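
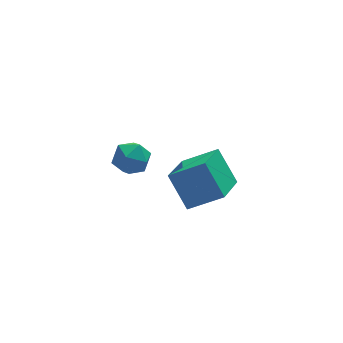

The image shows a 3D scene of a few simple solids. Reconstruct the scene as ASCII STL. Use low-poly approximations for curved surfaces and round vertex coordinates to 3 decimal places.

solid 
facet normal -0.809 0.307 -0.502
outer loop
vertex -1.443 -0.79 2.202
vertex -0.376 0.695 1.391
vertex -1.034 -1.773 0.941
endloop
endfacet
facet normal -0.533 -0.742 0.406
outer loop
vertex 0.236 -2.255 1.729
vertex -1.443 -0.79 2.202
vertex -1.034 -1.773 0.941
endloop
endfacet
facet normal -0.808 0.307 -0.502
outer loop
vertex -1.034 -1.773 0.941
vertex -0.376 0.695 1.391
vertex 0.034 -0.288 0.13
endloop
endfacet
facet normal 0.248 -0.596 -0.764
outer loop
vertex 0.034 -0.288 0.13
vertex 0.236 -2.255 1.729
vertex -1.034 -1.773 0.941
endloop
endfacet
facet normal -0.248 0.596 0.764
outer loop
vertex -1.443 -0.79 2.202
vertex 0.894 0.213 2.179
vertex -0.376 0.695 1.391
endloop
endfacet
facet normal -0.534 -0.742 0.405
outer loop
vertex -0.174 -1.272 2.99
vertex -1.443 -0.79 2.202
vertex 0.236 -2.255 1.729
endloop
endfacet
facet normal -0.248 0.596 0.764
outer loop
vertex -0.174 -1.272 2.99
vertex 0.894 0.213 2.179
vertex -1.443 -0.79 2.202
endloop
endfacet
facet normal 0.533 0.742 -0.405
outer loop
vertex -0.376 0.695 1.391
vertex 0.894 0.213 2.179
vertex 0.034 -0.288 0.13
endloop
endfacet
facet normal 0.248 -0.596 -0.764
outer loop
vertex 1.303 -0.77 0.918
vertex 0.236 -2.255 1.729
vertex 0.034 -0.288 0.13
endloop
endfacet
facet normal 0.534 0.742 -0.405
outer loop
vertex 0.034 -0.288 0.13
vertex 0.894 0.213 2.179
vertex 1.303 -0.77 0.918
endloop
endfacet
facet normal 0.809 -0.307 0.502
outer loop
vertex 1.303 -0.77 0.918
vertex -0.174 -1.272 2.99
vertex 0.236 -2.255 1.729
endloop
endfacet
facet normal 0.808 -0.307 0.502
outer loop
vertex 0.894 0.213 2.179
vertex -0.174 -1.272 2.99
vertex 1.303 -0.77 0.918
endloop
endfacet
facet normal 0.147 0.945 -0.293
outer loop
vertex -1.179 3.849 -1.09
vertex -1.941 4.079 -0.731
vertex -1.209 4.112 -0.258
endloop
endfacet
facet normal 0.768 0.618 -0.168
outer loop
vertex -1.179 3.849 -1.09
vertex -1.209 4.112 -0.258
vertex -0.711 3.431 -0.484
endloop
endfacet
facet normal 0.805 0.044 -0.592
outer loop
vertex -1.179 3.849 -1.09
vertex -0.711 3.431 -0.484
vertex -1.136 2.978 -1.096
endloop
endfacet
facet normal 0.207 0.017 -0.978
outer loop
vertex -1.179 3.849 -1.09
vertex -1.136 2.978 -1.096
vertex -1.896 3.378 -1.25
endloop
endfacet
facet normal -0.200 0.575 -0.794
outer loop
vertex -1.179 3.849 -1.09
vertex -1.896 3.378 -1.25
vertex -1.941 4.079 -0.731
endloop
endfacet
facet normal 0.766 0.391 0.509
outer loop
vertex -0.711 3.431 -0.484
vertex -1.209 4.112 -0.258
vertex -1.184 3.402 0.25
endloop
endfacet
facet normal -0.240 0.921 0.308
outer loop
vertex -1.209 4.112 -0.258
vertex -1.941 4.079 -0.731
vertex -1.944 3.802 0.096
endloop
endfacet
facet normal -0.802 0.322 -0.504
outer loop
vertex -1.941 4.079 -0.731
vertex -1.896 3.378 -1.25
vertex -2.369 3.349 -0.516
endloop
endfacet
facet normal -0.142 -0.579 -0.803
outer loop
vertex -1.896 3.378 -1.25
vertex -1.136 2.978 -1.096
vertex -1.871 2.668 -0.742
endloop
endfacet
facet normal 0.826 -0.536 -0.177
outer loop
vertex -1.136 2.978 -1.096
vertex -0.711 3.431 -0.484
vertex -1.139 2.701 -0.269
endloop
endfacet
facet normal -0.207 -0.017 0.978
outer loop
vertex -1.901 2.931 0.09
vertex -1.184 3.402 0.25
vertex -1.944 3.802 0.096
endloop
endfacet
facet normal -0.805 -0.044 0.592
outer loop
vertex -1.901 2.931 0.09
vertex -1.944 3.802 0.096
vertex -2.369 3.349 -0.516
endloop
endfacet
facet normal -0.768 -0.618 0.168
outer loop
vertex -1.901 2.931 0.09
vertex -2.369 3.349 -0.516
vertex -1.871 2.668 -0.742
endloop
endfacet
facet normal -0.147 -0.945 0.293
outer loop
vertex -1.901 2.931 0.09
vertex -1.871 2.668 -0.742
vertex -1.139 2.701 -0.269
endloop
endfacet
facet normal 0.200 -0.575 0.794
outer loop
vertex -1.901 2.931 0.09
vertex -1.139 2.701 -0.269
vertex -1.184 3.402 0.25
endloop
endfacet
facet normal 0.142 0.579 0.803
outer loop
vertex -1.944 3.802 0.096
vertex -1.184 3.402 0.25
vertex -1.209 4.112 -0.258
endloop
endfacet
facet normal -0.826 0.536 0.177
outer loop
vertex -2.369 3.349 -0.516
vertex -1.944 3.802 0.096
vertex -1.941 4.079 -0.731
endloop
endfacet
facet normal -0.766 -0.391 -0.509
outer loop
vertex -1.871 2.668 -0.742
vertex -2.369 3.349 -0.516
vertex -1.896 3.378 -1.25
endloop
endfacet
facet normal 0.240 -0.921 -0.308
outer loop
vertex -1.139 2.701 -0.269
vertex -1.871 2.668 -0.742
vertex -1.136 2.978 -1.096
endloop
endfacet
facet normal 0.802 -0.322 0.504
outer loop
vertex -1.184 3.402 0.25
vertex -1.139 2.701 -0.269
vertex -0.711 3.431 -0.484
endloop
endfacet

endsolid


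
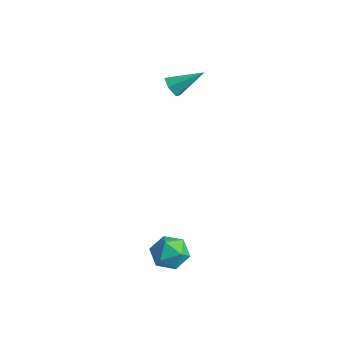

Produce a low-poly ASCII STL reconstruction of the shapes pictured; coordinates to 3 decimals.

solid 
facet normal -0.451 0.782 0.430
outer loop
vertex 2.055 -2.536 -3.713
vertex 1.684 -3.144 -2.997
vertex 2.581 -2.699 -2.866
endloop
endfacet
facet normal 0.148 0.984 0.097
outer loop
vertex 2.055 -2.536 -3.713
vertex 2.581 -2.699 -2.866
vertex 3.053 -2.682 -3.758
endloop
endfacet
facet normal 0.091 0.802 -0.591
outer loop
vertex 2.055 -2.536 -3.713
vertex 3.053 -2.682 -3.758
vertex 2.448 -3.116 -4.44
endloop
endfacet
facet normal -0.544 0.488 -0.683
outer loop
vertex 2.055 -2.536 -3.713
vertex 2.448 -3.116 -4.44
vertex 1.602 -3.401 -3.97
endloop
endfacet
facet normal -0.878 0.475 -0.052
outer loop
vertex 2.055 -2.536 -3.713
vertex 1.602 -3.401 -3.97
vertex 1.684 -3.144 -2.997
endloop
endfacet
facet normal 0.691 0.616 0.378
outer loop
vertex 3.053 -2.682 -3.758
vertex 2.581 -2.699 -2.866
vertex 3.298 -3.379 -3.07
endloop
endfacet
facet normal -0.277 0.290 0.916
outer loop
vertex 2.581 -2.699 -2.866
vertex 1.684 -3.144 -2.997
vertex 2.452 -3.664 -2.6
endloop
endfacet
facet normal -0.969 -0.206 0.136
outer loop
vertex 1.684 -3.144 -2.997
vertex 1.602 -3.401 -3.97
vertex 1.847 -4.098 -3.282
endloop
endfacet
facet normal -0.428 -0.186 -0.884
outer loop
vertex 1.602 -3.401 -3.97
vertex 2.448 -3.116 -4.44
vertex 2.319 -4.081 -4.174
endloop
endfacet
facet normal 0.597 0.322 -0.735
outer loop
vertex 2.448 -3.116 -4.44
vertex 3.053 -2.682 -3.758
vertex 3.216 -3.636 -4.043
endloop
endfacet
facet normal 0.544 -0.488 0.683
outer loop
vertex 2.845 -4.244 -3.327
vertex 3.298 -3.379 -3.07
vertex 2.452 -3.664 -2.6
endloop
endfacet
facet normal -0.091 -0.802 0.591
outer loop
vertex 2.845 -4.244 -3.327
vertex 2.452 -3.664 -2.6
vertex 1.847 -4.098 -3.282
endloop
endfacet
facet normal -0.148 -0.984 -0.097
outer loop
vertex 2.845 -4.244 -3.327
vertex 1.847 -4.098 -3.282
vertex 2.319 -4.081 -4.174
endloop
endfacet
facet normal 0.451 -0.782 -0.430
outer loop
vertex 2.845 -4.244 -3.327
vertex 2.319 -4.081 -4.174
vertex 3.216 -3.636 -4.043
endloop
endfacet
facet normal 0.878 -0.475 0.052
outer loop
vertex 2.845 -4.244 -3.327
vertex 3.216 -3.636 -4.043
vertex 3.298 -3.379 -3.07
endloop
endfacet
facet normal 0.428 0.186 0.884
outer loop
vertex 2.452 -3.664 -2.6
vertex 3.298 -3.379 -3.07
vertex 2.581 -2.699 -2.866
endloop
endfacet
facet normal -0.597 -0.322 0.735
outer loop
vertex 1.847 -4.098 -3.282
vertex 2.452 -3.664 -2.6
vertex 1.684 -3.144 -2.997
endloop
endfacet
facet normal -0.691 -0.616 -0.378
outer loop
vertex 2.319 -4.081 -4.174
vertex 1.847 -4.098 -3.282
vertex 1.602 -3.401 -3.97
endloop
endfacet
facet normal 0.277 -0.290 -0.916
outer loop
vertex 3.216 -3.636 -4.043
vertex 2.319 -4.081 -4.174
vertex 2.448 -3.116 -4.44
endloop
endfacet
facet normal 0.969 0.206 -0.136
outer loop
vertex 3.298 -3.379 -3.07
vertex 3.216 -3.636 -4.043
vertex 3.053 -2.682 -3.758
endloop
endfacet
facet normal -0.486 -0.690 -0.537
outer loop
vertex -3.213 1.632 1.864
vertex -3.48 1.376 2.434
vertex -3.806 1.868 2.097
endloop
endfacet
facet normal 0.103 0.817 -0.567
outer loop
vertex -3.213 1.632 1.864
vertex -3.806 1.868 2.097
vertex -2.6 2.624 3.406
endloop
endfacet
facet normal -0.486 -0.690 -0.537
outer loop
vertex -3.806 1.868 2.097
vertex -3.48 1.376 2.434
vertex -4.073 1.612 2.668
endloop
endfacet
facet normal -0.592 0.802 0.083
outer loop
vertex -3.806 1.868 2.097
vertex -4.073 1.612 2.668
vertex -2.6 2.624 3.406
endloop
endfacet
facet normal -0.486 -0.690 -0.536
outer loop
vertex -4.073 1.612 2.668
vertex -3.48 1.376 2.434
vertex -3.746 1.12 3.005
endloop
endfacet
facet normal -0.544 0.197 0.816
outer loop
vertex -4.073 1.612 2.668
vertex -3.746 1.12 3.005
vertex -2.6 2.624 3.406
endloop
endfacet
facet normal -0.487 -0.689 -0.536
outer loop
vertex -3.746 1.12 3.005
vertex -3.48 1.376 2.434
vertex -3.153 0.883 2.771
endloop
endfacet
facet normal 0.198 -0.391 0.899
outer loop
vertex -3.746 1.12 3.005
vertex -3.153 0.883 2.771
vertex -2.6 2.624 3.406
endloop
endfacet
facet normal -0.485 -0.689 -0.538
outer loop
vertex -3.153 0.883 2.771
vertex -3.48 1.376 2.434
vertex -2.886 1.14 2.201
endloop
endfacet
facet normal 0.893 -0.375 0.249
outer loop
vertex -3.153 0.883 2.771
vertex -2.886 1.14 2.201
vertex -2.6 2.624 3.406
endloop
endfacet
facet normal -0.485 -0.690 -0.537
outer loop
vertex -2.886 1.14 2.201
vertex -3.48 1.376 2.434
vertex -3.213 1.632 1.864
endloop
endfacet
facet normal 0.844 0.230 -0.484
outer loop
vertex -2.886 1.14 2.201
vertex -3.213 1.632 1.864
vertex -2.6 2.624 3.406
endloop
endfacet

endsolid


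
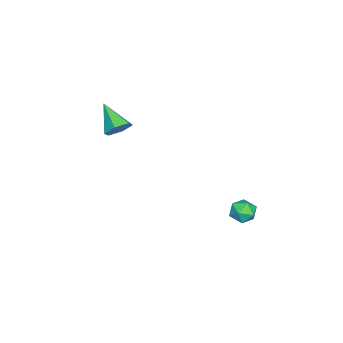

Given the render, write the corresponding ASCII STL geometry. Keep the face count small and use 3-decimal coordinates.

solid 
facet normal 0.492 0.649 -0.581
outer loop
vertex -2.271 -3.546 1.727
vertex -2.928 -3.008 1.772
vertex -2.303 -2.966 2.348
endloop
endfacet
facet normal 0.636 -0.547 0.544
outer loop
vertex -2.271 -3.546 1.727
vertex -2.303 -2.966 2.348
vertex -3.872 -4.252 2.888
endloop
endfacet
facet normal 0.492 0.648 -0.581
outer loop
vertex -2.303 -2.966 2.348
vertex -2.928 -3.008 1.772
vertex -2.96 -2.427 2.393
endloop
endfacet
facet normal 0.199 0.162 0.966
outer loop
vertex -2.303 -2.966 2.348
vertex -2.96 -2.427 2.393
vertex -3.872 -4.252 2.888
endloop
endfacet
facet normal 0.493 0.648 -0.581
outer loop
vertex -2.96 -2.427 2.393
vertex -2.928 -3.008 1.772
vertex -3.584 -2.469 1.817
endloop
endfacet
facet normal -0.613 0.477 0.630
outer loop
vertex -2.96 -2.427 2.393
vertex -3.584 -2.469 1.817
vertex -3.872 -4.252 2.888
endloop
endfacet
facet normal 0.493 0.648 -0.581
outer loop
vertex -3.584 -2.469 1.817
vertex -2.928 -3.008 1.772
vertex -3.552 -3.049 1.197
endloop
endfacet
facet normal -0.988 0.083 -0.128
outer loop
vertex -3.584 -2.469 1.817
vertex -3.552 -3.049 1.197
vertex -3.872 -4.252 2.888
endloop
endfacet
facet normal 0.493 0.648 -0.581
outer loop
vertex -3.552 -3.049 1.197
vertex -2.928 -3.008 1.772
vertex -2.896 -3.588 1.152
endloop
endfacet
facet normal -0.552 -0.626 -0.550
outer loop
vertex -3.552 -3.049 1.197
vertex -2.896 -3.588 1.152
vertex -3.872 -4.252 2.888
endloop
endfacet
facet normal 0.491 0.649 -0.581
outer loop
vertex -2.896 -3.588 1.152
vertex -2.928 -3.008 1.772
vertex -2.271 -3.546 1.727
endloop
endfacet
facet normal 0.260 -0.942 -0.214
outer loop
vertex -2.896 -3.588 1.152
vertex -2.271 -3.546 1.727
vertex -3.872 -4.252 2.888
endloop
endfacet
facet normal -0.680 0.629 -0.377
outer loop
vertex -3.321 4.453 -3.715
vertex -3.924 3.912 -3.529
vertex -3.697 4.489 -2.976
endloop
endfacet
facet normal -0.123 0.986 -0.111
outer loop
vertex -3.321 4.453 -3.715
vertex -3.697 4.489 -2.976
vertex -2.873 4.586 -3.028
endloop
endfacet
facet normal 0.464 0.762 -0.450
outer loop
vertex -3.321 4.453 -3.715
vertex -2.873 4.586 -3.028
vertex -2.591 4.068 -3.614
endloop
endfacet
facet normal 0.269 0.267 -0.925
outer loop
vertex -3.321 4.453 -3.715
vertex -2.591 4.068 -3.614
vertex -3.24 3.652 -3.923
endloop
endfacet
facet normal -0.437 0.184 -0.880
outer loop
vertex -3.321 4.453 -3.715
vertex -3.24 3.652 -3.923
vertex -3.924 3.912 -3.529
endloop
endfacet
facet normal -0.059 0.814 0.578
outer loop
vertex -2.873 4.586 -3.028
vertex -3.697 4.489 -2.976
vertex -3.2 4.128 -2.417
endloop
endfacet
facet normal -0.960 0.236 0.148
outer loop
vertex -3.697 4.489 -2.976
vertex -3.924 3.912 -3.529
vertex -3.849 3.712 -2.726
endloop
endfacet
facet normal -0.568 -0.484 -0.666
outer loop
vertex -3.924 3.912 -3.529
vertex -3.24 3.652 -3.923
vertex -3.567 3.194 -3.312
endloop
endfacet
facet normal 0.576 -0.350 -0.738
outer loop
vertex -3.24 3.652 -3.923
vertex -2.591 4.068 -3.614
vertex -2.743 3.291 -3.364
endloop
endfacet
facet normal 0.891 0.452 0.029
outer loop
vertex -2.591 4.068 -3.614
vertex -2.873 4.586 -3.028
vertex -2.516 3.868 -2.811
endloop
endfacet
facet normal -0.269 -0.267 0.925
outer loop
vertex -3.119 3.327 -2.625
vertex -3.2 4.128 -2.417
vertex -3.849 3.712 -2.726
endloop
endfacet
facet normal -0.464 -0.762 0.450
outer loop
vertex -3.119 3.327 -2.625
vertex -3.849 3.712 -2.726
vertex -3.567 3.194 -3.312
endloop
endfacet
facet normal 0.123 -0.986 0.111
outer loop
vertex -3.119 3.327 -2.625
vertex -3.567 3.194 -3.312
vertex -2.743 3.291 -3.364
endloop
endfacet
facet normal 0.680 -0.629 0.377
outer loop
vertex -3.119 3.327 -2.625
vertex -2.743 3.291 -3.364
vertex -2.516 3.868 -2.811
endloop
endfacet
facet normal 0.437 -0.184 0.880
outer loop
vertex -3.119 3.327 -2.625
vertex -2.516 3.868 -2.811
vertex -3.2 4.128 -2.417
endloop
endfacet
facet normal -0.576 0.350 0.738
outer loop
vertex -3.849 3.712 -2.726
vertex -3.2 4.128 -2.417
vertex -3.697 4.489 -2.976
endloop
endfacet
facet normal -0.891 -0.452 -0.029
outer loop
vertex -3.567 3.194 -3.312
vertex -3.849 3.712 -2.726
vertex -3.924 3.912 -3.529
endloop
endfacet
facet normal 0.059 -0.814 -0.578
outer loop
vertex -2.743 3.291 -3.364
vertex -3.567 3.194 -3.312
vertex -3.24 3.652 -3.923
endloop
endfacet
facet normal 0.960 -0.236 -0.148
outer loop
vertex -2.516 3.868 -2.811
vertex -2.743 3.291 -3.364
vertex -2.591 4.068 -3.614
endloop
endfacet
facet normal 0.568 0.484 0.666
outer loop
vertex -3.2 4.128 -2.417
vertex -2.516 3.868 -2.811
vertex -2.873 4.586 -3.028
endloop
endfacet

endsolid


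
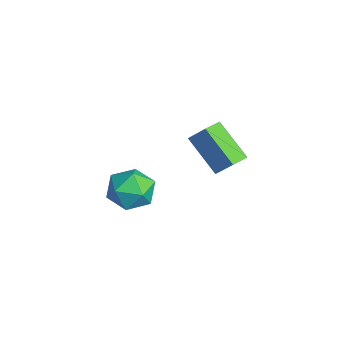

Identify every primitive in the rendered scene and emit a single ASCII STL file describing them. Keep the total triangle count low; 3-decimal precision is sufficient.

solid 
facet normal -0.676 -0.361 0.642
outer loop
vertex -2.15 0.504 -1.483
vertex -2.701 1.248 -1.645
vertex -2.631 -0.029 -2.29
endloop
endfacet
facet normal 0.587 -0.791 0.173
outer loop
vertex -1.319 0.672 -3.535
vertex -2.15 0.504 -1.483
vertex -2.631 -0.029 -2.29
endloop
endfacet
facet normal -0.676 -0.361 0.642
outer loop
vertex -2.631 -0.029 -2.29
vertex -2.701 1.248 -1.645
vertex -3.182 0.715 -2.452
endloop
endfacet
facet normal -0.446 -0.493 -0.747
outer loop
vertex -3.182 0.715 -2.452
vertex -1.319 0.672 -3.535
vertex -2.631 -0.029 -2.29
endloop
endfacet
facet normal 0.446 0.493 0.747
outer loop
vertex -2.15 0.504 -1.483
vertex -1.389 1.949 -2.89
vertex -2.701 1.248 -1.645
endloop
endfacet
facet normal 0.587 -0.791 0.173
outer loop
vertex -0.838 1.205 -2.728
vertex -2.15 0.504 -1.483
vertex -1.319 0.672 -3.535
endloop
endfacet
facet normal 0.446 0.493 0.747
outer loop
vertex -0.838 1.205 -2.728
vertex -1.389 1.949 -2.89
vertex -2.15 0.504 -1.483
endloop
endfacet
facet normal -0.587 0.791 -0.173
outer loop
vertex -2.701 1.248 -1.645
vertex -1.389 1.949 -2.89
vertex -3.182 0.715 -2.452
endloop
endfacet
facet normal -0.446 -0.493 -0.747
outer loop
vertex -1.87 1.416 -3.697
vertex -1.319 0.672 -3.535
vertex -3.182 0.715 -2.452
endloop
endfacet
facet normal -0.587 0.791 -0.173
outer loop
vertex -3.182 0.715 -2.452
vertex -1.389 1.949 -2.89
vertex -1.87 1.416 -3.697
endloop
endfacet
facet normal 0.676 0.361 -0.642
outer loop
vertex -1.87 1.416 -3.697
vertex -0.838 1.205 -2.728
vertex -1.319 0.672 -3.535
endloop
endfacet
facet normal 0.676 0.361 -0.642
outer loop
vertex -1.389 1.949 -2.89
vertex -0.838 1.205 -2.728
vertex -1.87 1.416 -3.697
endloop
endfacet
facet normal 0.076 0.958 -0.276
outer loop
vertex 2.045 -2.781 -1.68
vertex 1.065 -2.68 -1.598
vertex 1.647 -2.502 -0.82
endloop
endfacet
facet normal 0.664 0.745 0.065
outer loop
vertex 2.045 -2.781 -1.68
vertex 1.647 -2.502 -0.82
vertex 2.386 -3.159 -0.833
endloop
endfacet
facet normal 0.937 0.191 -0.292
outer loop
vertex 2.045 -2.781 -1.68
vertex 2.386 -3.159 -0.833
vertex 2.26 -3.743 -1.62
endloop
endfacet
facet normal 0.517 0.062 -0.854
outer loop
vertex 2.045 -2.781 -1.68
vertex 2.26 -3.743 -1.62
vertex 1.444 -3.448 -2.093
endloop
endfacet
facet normal -0.015 0.536 -0.844
outer loop
vertex 2.045 -2.781 -1.68
vertex 1.444 -3.448 -2.093
vertex 1.065 -2.68 -1.598
endloop
endfacet
facet normal 0.472 0.517 0.714
outer loop
vertex 2.386 -3.159 -0.833
vertex 1.647 -2.502 -0.82
vertex 1.616 -3.292 -0.227
endloop
endfacet
facet normal -0.481 0.862 0.162
outer loop
vertex 1.647 -2.502 -0.82
vertex 1.065 -2.68 -1.598
vertex 0.8 -2.997 -0.7
endloop
endfacet
facet normal -0.627 0.179 -0.758
outer loop
vertex 1.065 -2.68 -1.598
vertex 1.444 -3.448 -2.093
vertex 0.674 -3.581 -1.487
endloop
endfacet
facet normal 0.235 -0.589 -0.773
outer loop
vertex 1.444 -3.448 -2.093
vertex 2.26 -3.743 -1.62
vertex 1.413 -4.238 -1.5
endloop
endfacet
facet normal 0.915 -0.380 0.136
outer loop
vertex 2.26 -3.743 -1.62
vertex 2.386 -3.159 -0.833
vertex 1.995 -4.06 -0.722
endloop
endfacet
facet normal -0.517 -0.062 0.854
outer loop
vertex 1.015 -3.959 -0.64
vertex 1.616 -3.292 -0.227
vertex 0.8 -2.997 -0.7
endloop
endfacet
facet normal -0.937 -0.191 0.292
outer loop
vertex 1.015 -3.959 -0.64
vertex 0.8 -2.997 -0.7
vertex 0.674 -3.581 -1.487
endloop
endfacet
facet normal -0.664 -0.745 -0.065
outer loop
vertex 1.015 -3.959 -0.64
vertex 0.674 -3.581 -1.487
vertex 1.413 -4.238 -1.5
endloop
endfacet
facet normal -0.076 -0.958 0.276
outer loop
vertex 1.015 -3.959 -0.64
vertex 1.413 -4.238 -1.5
vertex 1.995 -4.06 -0.722
endloop
endfacet
facet normal 0.015 -0.536 0.844
outer loop
vertex 1.015 -3.959 -0.64
vertex 1.995 -4.06 -0.722
vertex 1.616 -3.292 -0.227
endloop
endfacet
facet normal -0.235 0.589 0.773
outer loop
vertex 0.8 -2.997 -0.7
vertex 1.616 -3.292 -0.227
vertex 1.647 -2.502 -0.82
endloop
endfacet
facet normal -0.915 0.380 -0.136
outer loop
vertex 0.674 -3.581 -1.487
vertex 0.8 -2.997 -0.7
vertex 1.065 -2.68 -1.598
endloop
endfacet
facet normal -0.472 -0.517 -0.714
outer loop
vertex 1.413 -4.238 -1.5
vertex 0.674 -3.581 -1.487
vertex 1.444 -3.448 -2.093
endloop
endfacet
facet normal 0.481 -0.862 -0.162
outer loop
vertex 1.995 -4.06 -0.722
vertex 1.413 -4.238 -1.5
vertex 2.26 -3.743 -1.62
endloop
endfacet
facet normal 0.627 -0.179 0.758
outer loop
vertex 1.616 -3.292 -0.227
vertex 1.995 -4.06 -0.722
vertex 2.386 -3.159 -0.833
endloop
endfacet

endsolid


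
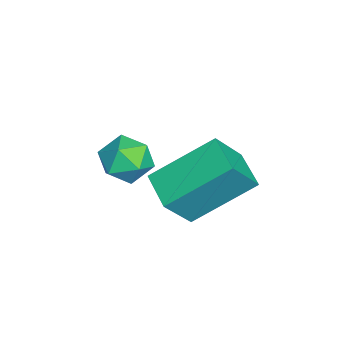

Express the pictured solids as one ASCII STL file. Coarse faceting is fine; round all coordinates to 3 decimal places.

solid 
facet normal -0.425 0.445 -0.788
outer loop
vertex -2.924 2.676 0.687
vertex -1.883 3.183 0.412
vertex -2.429 0.998 -0.527
endloop
endfacet
facet normal -0.875 -0.426 0.231
outer loop
vertex -1.817 0.357 0.608
vertex -2.924 2.676 0.687
vertex -2.429 0.998 -0.527
endloop
endfacet
facet normal -0.425 0.445 -0.789
outer loop
vertex -2.429 0.998 -0.527
vertex -1.883 3.183 0.412
vertex -1.388 1.504 -0.802
endloop
endfacet
facet normal 0.232 -0.788 -0.570
outer loop
vertex -1.388 1.504 -0.802
vertex -1.817 0.357 0.608
vertex -2.429 0.998 -0.527
endloop
endfacet
facet normal -0.233 0.788 0.570
outer loop
vertex -2.924 2.676 0.687
vertex -1.271 2.542 1.547
vertex -1.883 3.183 0.412
endloop
endfacet
facet normal -0.875 -0.425 0.232
outer loop
vertex -2.312 2.036 1.822
vertex -2.924 2.676 0.687
vertex -1.817 0.357 0.608
endloop
endfacet
facet normal -0.233 0.788 0.570
outer loop
vertex -2.312 2.036 1.822
vertex -1.271 2.542 1.547
vertex -2.924 2.676 0.687
endloop
endfacet
facet normal 0.875 0.425 -0.232
outer loop
vertex -1.883 3.183 0.412
vertex -1.271 2.542 1.547
vertex -1.388 1.504 -0.802
endloop
endfacet
facet normal 0.233 -0.788 -0.570
outer loop
vertex -0.776 0.864 0.333
vertex -1.817 0.357 0.608
vertex -1.388 1.504 -0.802
endloop
endfacet
facet normal 0.875 0.426 -0.232
outer loop
vertex -1.388 1.504 -0.802
vertex -1.271 2.542 1.547
vertex -0.776 0.864 0.333
endloop
endfacet
facet normal 0.425 -0.445 0.788
outer loop
vertex -0.776 0.864 0.333
vertex -2.312 2.036 1.822
vertex -1.817 0.357 0.608
endloop
endfacet
facet normal 0.425 -0.445 0.788
outer loop
vertex -1.271 2.542 1.547
vertex -2.312 2.036 1.822
vertex -0.776 0.864 0.333
endloop
endfacet
facet normal -0.959 -0.111 0.262
outer loop
vertex -4.047 0.017 -0.045
vertex -4.011 -0.786 -0.253
vertex -3.827 -0.549 0.522
endloop
endfacet
facet normal -0.646 0.400 0.650
outer loop
vertex -4.047 0.017 -0.045
vertex -3.827 -0.549 0.522
vertex -3.422 0.175 0.479
endloop
endfacet
facet normal -0.396 0.896 0.202
outer loop
vertex -4.047 0.017 -0.045
vertex -3.422 0.175 0.479
vertex -3.356 0.385 -0.322
endloop
endfacet
facet normal -0.554 0.692 -0.463
outer loop
vertex -4.047 0.017 -0.045
vertex -3.356 0.385 -0.322
vertex -3.72 -0.209 -0.774
endloop
endfacet
facet normal -0.902 0.070 -0.426
outer loop
vertex -4.047 0.017 -0.045
vertex -3.72 -0.209 -0.774
vertex -4.011 -0.786 -0.253
endloop
endfacet
facet normal -0.089 0.108 0.990
outer loop
vertex -3.422 0.175 0.479
vertex -3.827 -0.549 0.522
vertex -3.0 -0.531 0.594
endloop
endfacet
facet normal -0.596 -0.717 0.361
outer loop
vertex -3.827 -0.549 0.522
vertex -4.011 -0.786 -0.253
vertex -3.364 -1.125 0.142
endloop
endfacet
facet normal -0.505 -0.424 -0.752
outer loop
vertex -4.011 -0.786 -0.253
vertex -3.72 -0.209 -0.774
vertex -3.298 -0.915 -0.659
endloop
endfacet
facet normal 0.058 0.582 -0.811
outer loop
vertex -3.72 -0.209 -0.774
vertex -3.356 0.385 -0.322
vertex -2.893 -0.191 -0.702
endloop
endfacet
facet normal 0.316 0.911 0.265
outer loop
vertex -3.356 0.385 -0.322
vertex -3.422 0.175 0.479
vertex -2.709 0.046 0.073
endloop
endfacet
facet normal 0.554 -0.692 0.463
outer loop
vertex -2.673 -0.757 -0.135
vertex -3.0 -0.531 0.594
vertex -3.364 -1.125 0.142
endloop
endfacet
facet normal 0.396 -0.896 -0.202
outer loop
vertex -2.673 -0.757 -0.135
vertex -3.364 -1.125 0.142
vertex -3.298 -0.915 -0.659
endloop
endfacet
facet normal 0.646 -0.400 -0.650
outer loop
vertex -2.673 -0.757 -0.135
vertex -3.298 -0.915 -0.659
vertex -2.893 -0.191 -0.702
endloop
endfacet
facet normal 0.959 0.111 -0.262
outer loop
vertex -2.673 -0.757 -0.135
vertex -2.893 -0.191 -0.702
vertex -2.709 0.046 0.073
endloop
endfacet
facet normal 0.902 -0.070 0.426
outer loop
vertex -2.673 -0.757 -0.135
vertex -2.709 0.046 0.073
vertex -3.0 -0.531 0.594
endloop
endfacet
facet normal -0.058 -0.582 0.811
outer loop
vertex -3.364 -1.125 0.142
vertex -3.0 -0.531 0.594
vertex -3.827 -0.549 0.522
endloop
endfacet
facet normal -0.316 -0.911 -0.265
outer loop
vertex -3.298 -0.915 -0.659
vertex -3.364 -1.125 0.142
vertex -4.011 -0.786 -0.253
endloop
endfacet
facet normal 0.089 -0.108 -0.990
outer loop
vertex -2.893 -0.191 -0.702
vertex -3.298 -0.915 -0.659
vertex -3.72 -0.209 -0.774
endloop
endfacet
facet normal 0.596 0.717 -0.361
outer loop
vertex -2.709 0.046 0.073
vertex -2.893 -0.191 -0.702
vertex -3.356 0.385 -0.322
endloop
endfacet
facet normal 0.505 0.424 0.752
outer loop
vertex -3.0 -0.531 0.594
vertex -2.709 0.046 0.073
vertex -3.422 0.175 0.479
endloop
endfacet

endsolid


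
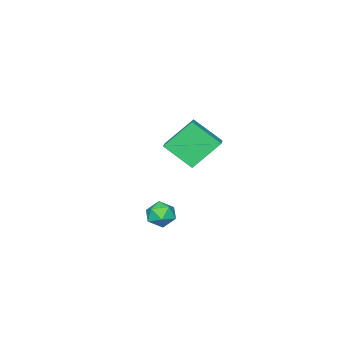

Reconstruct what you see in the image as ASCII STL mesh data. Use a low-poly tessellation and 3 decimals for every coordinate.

solid 
facet normal -0.603 0.377 0.703
outer loop
vertex -4.479 -1.665 0.35
vertex -3.53 -0.96 0.785
vertex -5.001 -0.205 -0.881
endloop
endfacet
facet normal -0.753 -0.560 -0.345
outer loop
vertex -3.73 -1.0 -2.365
vertex -4.479 -1.665 0.35
vertex -5.001 -0.205 -0.881
endloop
endfacet
facet normal -0.603 0.377 0.703
outer loop
vertex -5.001 -0.205 -0.881
vertex -3.53 -0.96 0.785
vertex -4.052 0.501 -0.446
endloop
endfacet
facet normal -0.264 0.738 -0.621
outer loop
vertex -4.052 0.501 -0.446
vertex -3.73 -1.0 -2.365
vertex -5.001 -0.205 -0.881
endloop
endfacet
facet normal 0.264 -0.738 0.621
outer loop
vertex -4.479 -1.665 0.35
vertex -2.259 -1.755 -0.699
vertex -3.53 -0.96 0.785
endloop
endfacet
facet normal -0.753 -0.560 -0.345
outer loop
vertex -3.208 -2.461 -1.134
vertex -4.479 -1.665 0.35
vertex -3.73 -1.0 -2.365
endloop
endfacet
facet normal 0.264 -0.738 0.622
outer loop
vertex -3.208 -2.461 -1.134
vertex -2.259 -1.755 -0.699
vertex -4.479 -1.665 0.35
endloop
endfacet
facet normal 0.753 0.560 0.345
outer loop
vertex -3.53 -0.96 0.785
vertex -2.259 -1.755 -0.699
vertex -4.052 0.501 -0.446
endloop
endfacet
facet normal -0.263 0.738 -0.621
outer loop
vertex -2.781 -0.295 -1.93
vertex -3.73 -1.0 -2.365
vertex -4.052 0.501 -0.446
endloop
endfacet
facet normal 0.753 0.560 0.345
outer loop
vertex -4.052 0.501 -0.446
vertex -2.259 -1.755 -0.699
vertex -2.781 -0.295 -1.93
endloop
endfacet
facet normal 0.603 -0.377 -0.703
outer loop
vertex -2.781 -0.295 -1.93
vertex -3.208 -2.461 -1.134
vertex -3.73 -1.0 -2.365
endloop
endfacet
facet normal 0.603 -0.377 -0.703
outer loop
vertex -2.259 -1.755 -0.699
vertex -3.208 -2.461 -1.134
vertex -2.781 -0.295 -1.93
endloop
endfacet
facet normal -0.542 0.731 0.414
outer loop
vertex 2.171 2.941 -2.01
vertex 1.676 2.39 -1.685
vertex 2.327 2.641 -1.275
endloop
endfacet
facet normal 0.142 0.927 0.348
outer loop
vertex 2.171 2.941 -2.01
vertex 2.327 2.641 -1.275
vertex 2.93 2.748 -1.805
endloop
endfacet
facet normal 0.317 0.885 -0.341
outer loop
vertex 2.171 2.941 -2.01
vertex 2.93 2.748 -1.805
vertex 2.651 2.564 -2.542
endloop
endfacet
facet normal -0.257 0.664 -0.702
outer loop
vertex 2.171 2.941 -2.01
vertex 2.651 2.564 -2.542
vertex 1.876 2.342 -2.468
endloop
endfacet
facet normal -0.788 0.569 -0.236
outer loop
vertex 2.171 2.941 -2.01
vertex 1.876 2.342 -2.468
vertex 1.676 2.39 -1.685
endloop
endfacet
facet normal 0.540 0.457 0.707
outer loop
vertex 2.93 2.748 -1.805
vertex 2.327 2.641 -1.275
vertex 2.904 2.078 -1.352
endloop
endfacet
facet normal -0.566 0.140 0.813
outer loop
vertex 2.327 2.641 -1.275
vertex 1.676 2.39 -1.685
vertex 2.129 1.856 -1.278
endloop
endfacet
facet normal -0.963 -0.124 -0.238
outer loop
vertex 1.676 2.39 -1.685
vertex 1.876 2.342 -2.468
vertex 1.85 1.672 -2.015
endloop
endfacet
facet normal -0.103 0.030 -0.994
outer loop
vertex 1.876 2.342 -2.468
vertex 2.651 2.564 -2.542
vertex 2.453 1.779 -2.545
endloop
endfacet
facet normal 0.826 0.388 -0.409
outer loop
vertex 2.651 2.564 -2.542
vertex 2.93 2.748 -1.805
vertex 3.104 2.03 -2.135
endloop
endfacet
facet normal 0.257 -0.664 0.702
outer loop
vertex 2.609 1.479 -1.81
vertex 2.904 2.078 -1.352
vertex 2.129 1.856 -1.278
endloop
endfacet
facet normal -0.317 -0.885 0.341
outer loop
vertex 2.609 1.479 -1.81
vertex 2.129 1.856 -1.278
vertex 1.85 1.672 -2.015
endloop
endfacet
facet normal -0.142 -0.927 -0.348
outer loop
vertex 2.609 1.479 -1.81
vertex 1.85 1.672 -2.015
vertex 2.453 1.779 -2.545
endloop
endfacet
facet normal 0.542 -0.731 -0.414
outer loop
vertex 2.609 1.479 -1.81
vertex 2.453 1.779 -2.545
vertex 3.104 2.03 -2.135
endloop
endfacet
facet normal 0.788 -0.569 0.236
outer loop
vertex 2.609 1.479 -1.81
vertex 3.104 2.03 -2.135
vertex 2.904 2.078 -1.352
endloop
endfacet
facet normal 0.103 -0.030 0.994
outer loop
vertex 2.129 1.856 -1.278
vertex 2.904 2.078 -1.352
vertex 2.327 2.641 -1.275
endloop
endfacet
facet normal -0.826 -0.388 0.409
outer loop
vertex 1.85 1.672 -2.015
vertex 2.129 1.856 -1.278
vertex 1.676 2.39 -1.685
endloop
endfacet
facet normal -0.540 -0.457 -0.707
outer loop
vertex 2.453 1.779 -2.545
vertex 1.85 1.672 -2.015
vertex 1.876 2.342 -2.468
endloop
endfacet
facet normal 0.566 -0.140 -0.813
outer loop
vertex 3.104 2.03 -2.135
vertex 2.453 1.779 -2.545
vertex 2.651 2.564 -2.542
endloop
endfacet
facet normal 0.963 0.124 0.238
outer loop
vertex 2.904 2.078 -1.352
vertex 3.104 2.03 -2.135
vertex 2.93 2.748 -1.805
endloop
endfacet

endsolid


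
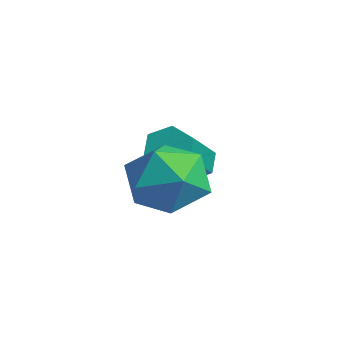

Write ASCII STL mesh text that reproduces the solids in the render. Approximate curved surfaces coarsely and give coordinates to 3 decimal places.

solid 
facet normal -0.572 0.590 -0.569
outer loop
vertex 0.158 2.198 -2.535
vertex -0.066 2.417 -2.083
vertex 0.385 2.642 -2.303
endloop
endfacet
facet normal 0.709 0.006 -0.706
outer loop
vertex 0.158 2.198 -2.535
vertex 0.385 2.642 -2.303
vertex 1.41 0.904 -1.289
endloop
endfacet
facet normal 0.709 0.006 -0.706
outer loop
vertex 1.41 0.904 -1.289
vertex 0.385 2.642 -2.303
vertex 1.637 1.348 -1.057
endloop
endfacet
facet normal 0.572 -0.590 0.569
outer loop
vertex 1.41 0.904 -1.289
vertex 1.637 1.348 -1.057
vertex 1.186 1.123 -0.837
endloop
endfacet
facet normal -0.572 0.590 -0.569
outer loop
vertex 0.385 2.642 -2.303
vertex -0.066 2.417 -2.083
vertex 0.161 2.861 -1.851
endloop
endfacet
facet normal 0.712 0.702 0.013
outer loop
vertex 0.385 2.642 -2.303
vertex 0.161 2.861 -1.851
vertex 1.637 1.348 -1.057
endloop
endfacet
facet normal 0.713 0.701 0.012
outer loop
vertex 1.637 1.348 -1.057
vertex 0.161 2.861 -1.851
vertex 1.414 1.567 -0.605
endloop
endfacet
facet normal 0.572 -0.591 0.569
outer loop
vertex 1.637 1.348 -1.057
vertex 1.414 1.567 -0.605
vertex 1.186 1.123 -0.837
endloop
endfacet
facet normal -0.572 0.590 -0.569
outer loop
vertex 0.161 2.861 -1.851
vertex -0.066 2.417 -2.083
vertex -0.29 2.636 -1.631
endloop
endfacet
facet normal 0.004 0.695 0.719
outer loop
vertex 0.161 2.861 -1.851
vertex -0.29 2.636 -1.631
vertex 1.414 1.567 -0.605
endloop
endfacet
facet normal 0.004 0.695 0.719
outer loop
vertex 1.414 1.567 -0.605
vertex -0.29 2.636 -1.631
vertex 0.962 1.342 -0.385
endloop
endfacet
facet normal 0.571 -0.591 0.569
outer loop
vertex 1.414 1.567 -0.605
vertex 0.962 1.342 -0.385
vertex 1.186 1.123 -0.837
endloop
endfacet
facet normal -0.572 0.590 -0.569
outer loop
vertex -0.29 2.636 -1.631
vertex -0.066 2.417 -2.083
vertex -0.517 2.192 -1.863
endloop
endfacet
facet normal -0.709 -0.006 0.706
outer loop
vertex -0.29 2.636 -1.631
vertex -0.517 2.192 -1.863
vertex 0.962 1.342 -0.385
endloop
endfacet
facet normal -0.709 -0.006 0.706
outer loop
vertex 0.962 1.342 -0.385
vertex -0.517 2.192 -1.863
vertex 0.735 0.898 -0.617
endloop
endfacet
facet normal 0.572 -0.590 0.569
outer loop
vertex 0.962 1.342 -0.385
vertex 0.735 0.898 -0.617
vertex 1.186 1.123 -0.837
endloop
endfacet
facet normal -0.572 0.591 -0.569
outer loop
vertex -0.517 2.192 -1.863
vertex -0.066 2.417 -2.083
vertex -0.294 1.973 -2.315
endloop
endfacet
facet normal -0.713 -0.701 -0.012
outer loop
vertex -0.517 2.192 -1.863
vertex -0.294 1.973 -2.315
vertex 0.735 0.898 -0.617
endloop
endfacet
facet normal -0.712 -0.702 -0.013
outer loop
vertex 0.735 0.898 -0.617
vertex -0.294 1.973 -2.315
vertex 0.959 0.679 -1.069
endloop
endfacet
facet normal 0.572 -0.590 0.569
outer loop
vertex 0.735 0.898 -0.617
vertex 0.959 0.679 -1.069
vertex 1.186 1.123 -0.837
endloop
endfacet
facet normal -0.571 0.591 -0.569
outer loop
vertex -0.294 1.973 -2.315
vertex -0.066 2.417 -2.083
vertex 0.158 2.198 -2.535
endloop
endfacet
facet normal -0.004 -0.695 -0.719
outer loop
vertex -0.294 1.973 -2.315
vertex 0.158 2.198 -2.535
vertex 0.959 0.679 -1.069
endloop
endfacet
facet normal -0.004 -0.695 -0.719
outer loop
vertex 0.959 0.679 -1.069
vertex 0.158 2.198 -2.535
vertex 1.41 0.904 -1.289
endloop
endfacet
facet normal 0.572 -0.590 0.569
outer loop
vertex 0.959 0.679 -1.069
vertex 1.41 0.904 -1.289
vertex 1.186 1.123 -0.837
endloop
endfacet
facet normal -0.967 -0.082 0.240
outer loop
vertex 1.172 0.759 -1.601
vertex 1.381 0.004 -1.016
vertex 1.392 0.915 -0.661
endloop
endfacet
facet normal -0.799 0.595 0.088
outer loop
vertex 1.172 0.759 -1.601
vertex 1.392 0.915 -0.661
vertex 1.754 1.504 -1.353
endloop
endfacet
facet normal -0.539 0.613 -0.577
outer loop
vertex 1.172 0.759 -1.601
vertex 1.754 1.504 -1.353
vertex 1.968 0.957 -2.135
endloop
endfacet
facet normal -0.547 -0.052 -0.835
outer loop
vertex 1.172 0.759 -1.601
vertex 1.968 0.957 -2.135
vertex 1.737 0.03 -1.926
endloop
endfacet
facet normal -0.812 -0.481 -0.331
outer loop
vertex 1.172 0.759 -1.601
vertex 1.737 0.03 -1.926
vertex 1.381 0.004 -1.016
endloop
endfacet
facet normal -0.280 0.798 0.533
outer loop
vertex 1.754 1.504 -1.353
vertex 1.392 0.915 -0.661
vertex 2.323 1.21 -0.614
endloop
endfacet
facet normal -0.553 -0.297 0.779
outer loop
vertex 1.392 0.915 -0.661
vertex 1.381 0.004 -1.016
vertex 2.092 0.283 -0.405
endloop
endfacet
facet normal -0.300 -0.943 -0.144
outer loop
vertex 1.381 0.004 -1.016
vertex 1.737 0.03 -1.926
vertex 2.306 -0.264 -1.187
endloop
endfacet
facet normal 0.127 -0.248 -0.960
outer loop
vertex 1.737 0.03 -1.926
vertex 1.968 0.957 -2.135
vertex 2.668 0.325 -1.879
endloop
endfacet
facet normal 0.140 0.829 -0.542
outer loop
vertex 1.968 0.957 -2.135
vertex 1.754 1.504 -1.353
vertex 2.679 1.236 -1.524
endloop
endfacet
facet normal 0.547 0.052 0.835
outer loop
vertex 2.888 0.481 -0.939
vertex 2.323 1.21 -0.614
vertex 2.092 0.283 -0.405
endloop
endfacet
facet normal 0.539 -0.613 0.577
outer loop
vertex 2.888 0.481 -0.939
vertex 2.092 0.283 -0.405
vertex 2.306 -0.264 -1.187
endloop
endfacet
facet normal 0.799 -0.595 -0.088
outer loop
vertex 2.888 0.481 -0.939
vertex 2.306 -0.264 -1.187
vertex 2.668 0.325 -1.879
endloop
endfacet
facet normal 0.967 0.082 -0.240
outer loop
vertex 2.888 0.481 -0.939
vertex 2.668 0.325 -1.879
vertex 2.679 1.236 -1.524
endloop
endfacet
facet normal 0.812 0.481 0.331
outer loop
vertex 2.888 0.481 -0.939
vertex 2.679 1.236 -1.524
vertex 2.323 1.21 -0.614
endloop
endfacet
facet normal -0.127 0.248 0.960
outer loop
vertex 2.092 0.283 -0.405
vertex 2.323 1.21 -0.614
vertex 1.392 0.915 -0.661
endloop
endfacet
facet normal -0.140 -0.829 0.542
outer loop
vertex 2.306 -0.264 -1.187
vertex 2.092 0.283 -0.405
vertex 1.381 0.004 -1.016
endloop
endfacet
facet normal 0.280 -0.798 -0.533
outer loop
vertex 2.668 0.325 -1.879
vertex 2.306 -0.264 -1.187
vertex 1.737 0.03 -1.926
endloop
endfacet
facet normal 0.553 0.297 -0.779
outer loop
vertex 2.679 1.236 -1.524
vertex 2.668 0.325 -1.879
vertex 1.968 0.957 -2.135
endloop
endfacet
facet normal 0.300 0.943 0.144
outer loop
vertex 2.323 1.21 -0.614
vertex 2.679 1.236 -1.524
vertex 1.754 1.504 -1.353
endloop
endfacet

endsolid


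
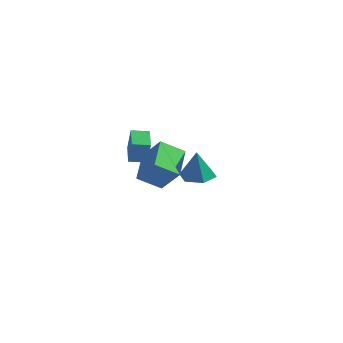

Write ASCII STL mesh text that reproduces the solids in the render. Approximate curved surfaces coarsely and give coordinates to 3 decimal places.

solid 
facet normal -0.700 -0.024 -0.714
outer loop
vertex -5.244 3.547 -1.119
vertex -4.428 4.668 -1.957
vertex -4.136 1.967 -2.153
endloop
endfacet
facet normal -0.504 -0.692 0.517
outer loop
vertex -2.792 2.012 -0.783
vertex -5.244 3.547 -1.119
vertex -4.136 1.967 -2.153
endloop
endfacet
facet normal -0.700 -0.024 -0.714
outer loop
vertex -4.136 1.967 -2.153
vertex -4.428 4.668 -1.957
vertex -3.319 3.087 -2.991
endloop
endfacet
facet normal 0.506 -0.722 -0.472
outer loop
vertex -3.319 3.087 -2.991
vertex -2.792 2.012 -0.783
vertex -4.136 1.967 -2.153
endloop
endfacet
facet normal -0.506 0.722 0.473
outer loop
vertex -5.244 3.547 -1.119
vertex -3.084 4.713 -0.587
vertex -4.428 4.668 -1.957
endloop
endfacet
facet normal -0.504 -0.692 0.517
outer loop
vertex -3.901 3.593 0.251
vertex -5.244 3.547 -1.119
vertex -2.792 2.012 -0.783
endloop
endfacet
facet normal -0.506 0.722 0.472
outer loop
vertex -3.901 3.593 0.251
vertex -3.084 4.713 -0.587
vertex -5.244 3.547 -1.119
endloop
endfacet
facet normal 0.504 0.692 -0.517
outer loop
vertex -4.428 4.668 -1.957
vertex -3.084 4.713 -0.587
vertex -3.319 3.087 -2.991
endloop
endfacet
facet normal 0.506 -0.722 -0.472
outer loop
vertex -1.976 3.133 -1.621
vertex -2.792 2.012 -0.783
vertex -3.319 3.087 -2.991
endloop
endfacet
facet normal 0.504 0.692 -0.517
outer loop
vertex -3.319 3.087 -2.991
vertex -3.084 4.713 -0.587
vertex -1.976 3.133 -1.621
endloop
endfacet
facet normal 0.700 0.024 0.714
outer loop
vertex -1.976 3.133 -1.621
vertex -3.901 3.593 0.251
vertex -2.792 2.012 -0.783
endloop
endfacet
facet normal 0.700 0.024 0.714
outer loop
vertex -3.084 4.713 -0.587
vertex -3.901 3.593 0.251
vertex -1.976 3.133 -1.621
endloop
endfacet
facet normal -0.104 0.168 -0.980
outer loop
vertex 3.58 -0.003 0.621
vertex 2.748 -0.482 0.627
vertex 2.758 0.464 0.788
endloop
endfacet
facet normal 0.502 0.704 0.503
outer loop
vertex 3.58 -0.003 0.621
vertex 2.758 0.464 0.788
vertex 2.932 -0.778 2.353
endloop
endfacet
facet normal -0.105 0.168 -0.980
outer loop
vertex 2.758 0.464 0.788
vertex 2.748 -0.482 0.627
vertex 1.926 -0.015 0.795
endloop
endfacet
facet normal -0.396 0.697 0.597
outer loop
vertex 2.758 0.464 0.788
vertex 1.926 -0.015 0.795
vertex 2.932 -0.778 2.353
endloop
endfacet
facet normal -0.105 0.168 -0.980
outer loop
vertex 1.926 -0.015 0.795
vertex 2.748 -0.482 0.627
vertex 1.916 -0.962 0.634
endloop
endfacet
facet normal -0.855 -0.078 0.513
outer loop
vertex 1.926 -0.015 0.795
vertex 1.916 -0.962 0.634
vertex 2.932 -0.778 2.353
endloop
endfacet
facet normal -0.105 0.168 -0.980
outer loop
vertex 1.916 -0.962 0.634
vertex 2.748 -0.482 0.627
vertex 2.738 -1.429 0.466
endloop
endfacet
facet normal -0.413 -0.847 0.335
outer loop
vertex 1.916 -0.962 0.634
vertex 2.738 -1.429 0.466
vertex 2.932 -0.778 2.353
endloop
endfacet
facet normal -0.104 0.168 -0.980
outer loop
vertex 2.738 -1.429 0.466
vertex 2.748 -0.482 0.627
vertex 3.57 -0.949 0.46
endloop
endfacet
facet normal 0.486 -0.840 0.240
outer loop
vertex 2.738 -1.429 0.466
vertex 3.57 -0.949 0.46
vertex 2.932 -0.778 2.353
endloop
endfacet
facet normal -0.104 0.168 -0.980
outer loop
vertex 3.57 -0.949 0.46
vertex 2.748 -0.482 0.627
vertex 3.58 -0.003 0.621
endloop
endfacet
facet normal 0.944 -0.065 0.324
outer loop
vertex 3.57 -0.949 0.46
vertex 3.58 -0.003 0.621
vertex 2.932 -0.778 2.353
endloop
endfacet
facet normal -0.647 -0.756 0.100
outer loop
vertex -3.0 0.507 1.066
vertex -3.975 1.414 1.615
vertex -3.565 0.795 -0.413
endloop
endfacet
facet normal 0.677 -0.630 -0.381
outer loop
vertex -2.905 1.566 -0.515
vertex -3.0 0.507 1.066
vertex -3.565 0.795 -0.413
endloop
endfacet
facet normal -0.647 -0.756 0.100
outer loop
vertex -3.565 0.795 -0.413
vertex -3.975 1.414 1.615
vertex -4.54 1.702 0.135
endloop
endfacet
facet normal -0.351 0.179 -0.919
outer loop
vertex -4.54 1.702 0.135
vertex -2.905 1.566 -0.515
vertex -3.565 0.795 -0.413
endloop
endfacet
facet normal 0.351 -0.179 0.919
outer loop
vertex -3.0 0.507 1.066
vertex -3.315 2.185 1.513
vertex -3.975 1.414 1.615
endloop
endfacet
facet normal 0.677 -0.630 -0.381
outer loop
vertex -2.34 1.278 0.965
vertex -3.0 0.507 1.066
vertex -2.905 1.566 -0.515
endloop
endfacet
facet normal 0.350 -0.179 0.919
outer loop
vertex -2.34 1.278 0.965
vertex -3.315 2.185 1.513
vertex -3.0 0.507 1.066
endloop
endfacet
facet normal -0.677 0.630 0.381
outer loop
vertex -3.975 1.414 1.615
vertex -3.315 2.185 1.513
vertex -4.54 1.702 0.135
endloop
endfacet
facet normal -0.350 0.180 -0.919
outer loop
vertex -3.88 2.473 0.034
vertex -2.905 1.566 -0.515
vertex -4.54 1.702 0.135
endloop
endfacet
facet normal -0.677 0.630 0.381
outer loop
vertex -4.54 1.702 0.135
vertex -3.315 2.185 1.513
vertex -3.88 2.473 0.034
endloop
endfacet
facet normal 0.647 0.756 -0.100
outer loop
vertex -3.88 2.473 0.034
vertex -2.34 1.278 0.965
vertex -2.905 1.566 -0.515
endloop
endfacet
facet normal 0.647 0.756 -0.100
outer loop
vertex -3.315 2.185 1.513
vertex -2.34 1.278 0.965
vertex -3.88 2.473 0.034
endloop
endfacet

endsolid


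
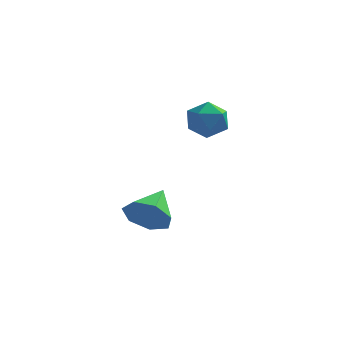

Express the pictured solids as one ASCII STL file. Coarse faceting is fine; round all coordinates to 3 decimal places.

solid 
facet normal -0.974 -0.118 -0.195
outer loop
vertex -2.001 -2.511 1.899
vertex -1.947 -3.265 2.085
vertex -2.12 -2.741 2.633
endloop
endfacet
facet normal -0.838 0.544 0.035
outer loop
vertex -2.001 -2.511 1.899
vertex -2.12 -2.741 2.633
vertex -1.708 -2.097 2.489
endloop
endfacet
facet normal -0.362 0.838 -0.408
outer loop
vertex -2.001 -2.511 1.899
vertex -1.708 -2.097 2.489
vertex -1.28 -2.223 1.851
endloop
endfacet
facet normal -0.203 0.357 -0.912
outer loop
vertex -2.001 -2.511 1.899
vertex -1.28 -2.223 1.851
vertex -1.428 -2.945 1.601
endloop
endfacet
facet normal -0.582 -0.234 -0.779
outer loop
vertex -2.001 -2.511 1.899
vertex -1.428 -2.945 1.601
vertex -1.947 -3.265 2.085
endloop
endfacet
facet normal -0.538 0.497 0.681
outer loop
vertex -1.708 -2.097 2.489
vertex -2.12 -2.741 2.633
vertex -1.472 -2.595 3.039
endloop
endfacet
facet normal -0.758 -0.574 0.310
outer loop
vertex -2.12 -2.741 2.633
vertex -1.947 -3.265 2.085
vertex -1.62 -3.317 2.789
endloop
endfacet
facet normal -0.124 -0.761 -0.636
outer loop
vertex -1.947 -3.265 2.085
vertex -1.428 -2.945 1.601
vertex -1.192 -3.443 2.151
endloop
endfacet
facet normal 0.489 0.194 -0.850
outer loop
vertex -1.428 -2.945 1.601
vertex -1.28 -2.223 1.851
vertex -0.78 -2.799 2.007
endloop
endfacet
facet normal 0.232 0.972 -0.036
outer loop
vertex -1.28 -2.223 1.851
vertex -1.708 -2.097 2.489
vertex -0.953 -2.275 2.555
endloop
endfacet
facet normal 0.203 -0.357 0.912
outer loop
vertex -0.899 -3.029 2.741
vertex -1.472 -2.595 3.039
vertex -1.62 -3.317 2.789
endloop
endfacet
facet normal 0.362 -0.838 0.408
outer loop
vertex -0.899 -3.029 2.741
vertex -1.62 -3.317 2.789
vertex -1.192 -3.443 2.151
endloop
endfacet
facet normal 0.838 -0.544 -0.035
outer loop
vertex -0.899 -3.029 2.741
vertex -1.192 -3.443 2.151
vertex -0.78 -2.799 2.007
endloop
endfacet
facet normal 0.974 0.118 0.195
outer loop
vertex -0.899 -3.029 2.741
vertex -0.78 -2.799 2.007
vertex -0.953 -2.275 2.555
endloop
endfacet
facet normal 0.582 0.234 0.779
outer loop
vertex -0.899 -3.029 2.741
vertex -0.953 -2.275 2.555
vertex -1.472 -2.595 3.039
endloop
endfacet
facet normal -0.489 -0.194 0.850
outer loop
vertex -1.62 -3.317 2.789
vertex -1.472 -2.595 3.039
vertex -2.12 -2.741 2.633
endloop
endfacet
facet normal -0.232 -0.972 0.036
outer loop
vertex -1.192 -3.443 2.151
vertex -1.62 -3.317 2.789
vertex -1.947 -3.265 2.085
endloop
endfacet
facet normal 0.538 -0.497 -0.681
outer loop
vertex -0.78 -2.799 2.007
vertex -1.192 -3.443 2.151
vertex -1.428 -2.945 1.601
endloop
endfacet
facet normal 0.758 0.574 -0.310
outer loop
vertex -0.953 -2.275 2.555
vertex -0.78 -2.799 2.007
vertex -1.28 -2.223 1.851
endloop
endfacet
facet normal 0.124 0.761 0.636
outer loop
vertex -1.472 -2.595 3.039
vertex -0.953 -2.275 2.555
vertex -1.708 -2.097 2.489
endloop
endfacet
facet normal -0.126 -0.900 -0.418
outer loop
vertex -2.632 -4.636 -0.802
vertex -3.019 -4.269 -1.476
vertex -2.183 -4.438 -1.364
endloop
endfacet
facet normal 0.752 0.128 0.646
outer loop
vertex -2.632 -4.636 -0.802
vertex -2.183 -4.438 -1.364
vertex -2.841 -2.991 -0.884
endloop
endfacet
facet normal -0.126 -0.900 -0.418
outer loop
vertex -2.183 -4.438 -1.364
vertex -3.019 -4.269 -1.476
vertex -2.364 -4.112 -2.011
endloop
endfacet
facet normal 0.905 0.424 -0.039
outer loop
vertex -2.183 -4.438 -1.364
vertex -2.364 -4.112 -2.011
vertex -2.841 -2.991 -0.884
endloop
endfacet
facet normal -0.125 -0.900 -0.417
outer loop
vertex -2.364 -4.112 -2.011
vertex -3.019 -4.269 -1.476
vertex -3.038 -3.905 -2.255
endloop
endfacet
facet normal 0.420 0.726 -0.544
outer loop
vertex -2.364 -4.112 -2.011
vertex -3.038 -3.905 -2.255
vertex -2.841 -2.991 -0.884
endloop
endfacet
facet normal -0.125 -0.900 -0.418
outer loop
vertex -3.038 -3.905 -2.255
vertex -3.019 -4.269 -1.476
vertex -3.698 -3.972 -1.913
endloop
endfacet
facet normal -0.335 0.805 -0.489
outer loop
vertex -3.038 -3.905 -2.255
vertex -3.698 -3.972 -1.913
vertex -2.841 -2.991 -0.884
endloop
endfacet
facet normal -0.125 -0.900 -0.417
outer loop
vertex -3.698 -3.972 -1.913
vertex -3.019 -4.269 -1.476
vertex -3.847 -4.262 -1.242
endloop
endfacet
facet normal -0.793 0.604 0.085
outer loop
vertex -3.698 -3.972 -1.913
vertex -3.847 -4.262 -1.242
vertex -2.841 -2.991 -0.884
endloop
endfacet
facet normal -0.126 -0.900 -0.418
outer loop
vertex -3.847 -4.262 -1.242
vertex -3.019 -4.269 -1.476
vertex -3.372 -4.558 -0.748
endloop
endfacet
facet normal -0.608 0.271 0.747
outer loop
vertex -3.847 -4.262 -1.242
vertex -3.372 -4.558 -0.748
vertex -2.841 -2.991 -0.884
endloop
endfacet
facet normal -0.125 -0.900 -0.418
outer loop
vertex -3.372 -4.558 -0.748
vertex -3.019 -4.269 -1.476
vertex -2.632 -4.636 -0.802
endloop
endfacet
facet normal 0.079 0.060 0.995
outer loop
vertex -3.372 -4.558 -0.748
vertex -2.632 -4.636 -0.802
vertex -2.841 -2.991 -0.884
endloop
endfacet

endsolid


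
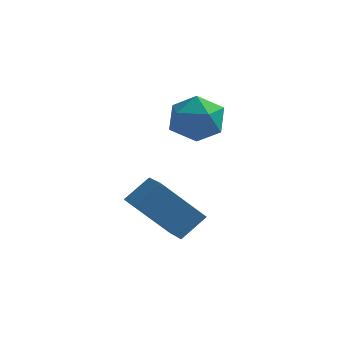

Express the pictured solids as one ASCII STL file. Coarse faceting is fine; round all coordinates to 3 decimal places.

solid 
facet normal -0.962 0.156 -0.223
outer loop
vertex -3.303 1.212 -0.927
vertex -3.476 0.241 -0.86
vertex -3.568 0.816 -0.061
endloop
endfacet
facet normal -0.685 0.718 0.119
outer loop
vertex -3.303 1.212 -0.927
vertex -3.568 0.816 -0.061
vertex -2.856 1.501 -0.095
endloop
endfacet
facet normal -0.131 0.956 -0.262
outer loop
vertex -3.303 1.212 -0.927
vertex -2.856 1.501 -0.095
vertex -2.325 1.35 -0.914
endloop
endfacet
facet normal -0.065 0.541 -0.838
outer loop
vertex -3.303 1.212 -0.927
vertex -2.325 1.35 -0.914
vertex -2.708 0.571 -1.387
endloop
endfacet
facet normal -0.579 0.047 -0.814
outer loop
vertex -3.303 1.212 -0.927
vertex -2.708 0.571 -1.387
vertex -3.476 0.241 -0.86
endloop
endfacet
facet normal -0.439 0.494 0.750
outer loop
vertex -2.856 1.501 -0.095
vertex -3.568 0.816 -0.061
vertex -2.752 0.709 0.487
endloop
endfacet
facet normal -0.887 -0.417 0.198
outer loop
vertex -3.568 0.816 -0.061
vertex -3.476 0.241 -0.86
vertex -3.135 -0.07 0.014
endloop
endfacet
facet normal -0.266 -0.593 -0.760
outer loop
vertex -3.476 0.241 -0.86
vertex -2.708 0.571 -1.387
vertex -2.604 -0.221 -0.805
endloop
endfacet
facet normal 0.564 0.208 -0.799
outer loop
vertex -2.708 0.571 -1.387
vertex -2.325 1.35 -0.914
vertex -1.892 0.464 -0.839
endloop
endfacet
facet normal 0.457 0.879 0.134
outer loop
vertex -2.325 1.35 -0.914
vertex -2.856 1.501 -0.095
vertex -1.984 1.039 -0.04
endloop
endfacet
facet normal 0.065 -0.541 0.838
outer loop
vertex -2.157 0.068 0.027
vertex -2.752 0.709 0.487
vertex -3.135 -0.07 0.014
endloop
endfacet
facet normal 0.131 -0.956 0.262
outer loop
vertex -2.157 0.068 0.027
vertex -3.135 -0.07 0.014
vertex -2.604 -0.221 -0.805
endloop
endfacet
facet normal 0.685 -0.718 -0.119
outer loop
vertex -2.157 0.068 0.027
vertex -2.604 -0.221 -0.805
vertex -1.892 0.464 -0.839
endloop
endfacet
facet normal 0.962 -0.156 0.223
outer loop
vertex -2.157 0.068 0.027
vertex -1.892 0.464 -0.839
vertex -1.984 1.039 -0.04
endloop
endfacet
facet normal 0.579 -0.047 0.814
outer loop
vertex -2.157 0.068 0.027
vertex -1.984 1.039 -0.04
vertex -2.752 0.709 0.487
endloop
endfacet
facet normal -0.564 -0.208 0.799
outer loop
vertex -3.135 -0.07 0.014
vertex -2.752 0.709 0.487
vertex -3.568 0.816 -0.061
endloop
endfacet
facet normal -0.457 -0.879 -0.134
outer loop
vertex -2.604 -0.221 -0.805
vertex -3.135 -0.07 0.014
vertex -3.476 0.241 -0.86
endloop
endfacet
facet normal 0.439 -0.494 -0.750
outer loop
vertex -1.892 0.464 -0.839
vertex -2.604 -0.221 -0.805
vertex -2.708 0.571 -1.387
endloop
endfacet
facet normal 0.887 0.417 -0.198
outer loop
vertex -1.984 1.039 -0.04
vertex -1.892 0.464 -0.839
vertex -2.325 1.35 -0.914
endloop
endfacet
facet normal 0.266 0.593 0.760
outer loop
vertex -2.752 0.709 0.487
vertex -1.984 1.039 -0.04
vertex -2.856 1.501 -0.095
endloop
endfacet
facet normal -0.560 0.787 -0.257
outer loop
vertex -3.691 -0.972 -2.419
vertex -2.405 -0.521 -3.842
vertex -4.267 -1.619 -3.145
endloop
endfacet
facet normal -0.653 -0.229 0.722
outer loop
vertex -3.555 -2.619 -2.818
vertex -3.691 -0.972 -2.419
vertex -4.267 -1.619 -3.145
endloop
endfacet
facet normal -0.560 0.787 -0.257
outer loop
vertex -4.267 -1.619 -3.145
vertex -2.405 -0.521 -3.842
vertex -2.981 -1.168 -4.567
endloop
endfacet
facet normal -0.509 -0.573 -0.642
outer loop
vertex -2.981 -1.168 -4.567
vertex -3.555 -2.619 -2.818
vertex -4.267 -1.619 -3.145
endloop
endfacet
facet normal 0.510 0.573 0.642
outer loop
vertex -3.691 -0.972 -2.419
vertex -1.693 -1.521 -3.515
vertex -2.405 -0.521 -3.842
endloop
endfacet
facet normal -0.652 -0.229 0.723
outer loop
vertex -2.979 -1.972 -2.093
vertex -3.691 -0.972 -2.419
vertex -3.555 -2.619 -2.818
endloop
endfacet
facet normal 0.510 0.572 0.642
outer loop
vertex -2.979 -1.972 -2.093
vertex -1.693 -1.521 -3.515
vertex -3.691 -0.972 -2.419
endloop
endfacet
facet normal 0.653 0.228 -0.722
outer loop
vertex -2.405 -0.521 -3.842
vertex -1.693 -1.521 -3.515
vertex -2.981 -1.168 -4.567
endloop
endfacet
facet normal -0.510 -0.572 -0.642
outer loop
vertex -2.269 -2.168 -4.241
vertex -3.555 -2.619 -2.818
vertex -2.981 -1.168 -4.567
endloop
endfacet
facet normal 0.653 0.229 -0.722
outer loop
vertex -2.981 -1.168 -4.567
vertex -1.693 -1.521 -3.515
vertex -2.269 -2.168 -4.241
endloop
endfacet
facet normal 0.561 -0.787 0.257
outer loop
vertex -2.269 -2.168 -4.241
vertex -2.979 -1.972 -2.093
vertex -3.555 -2.619 -2.818
endloop
endfacet
facet normal 0.560 -0.787 0.257
outer loop
vertex -1.693 -1.521 -3.515
vertex -2.979 -1.972 -2.093
vertex -2.269 -2.168 -4.241
endloop
endfacet

endsolid


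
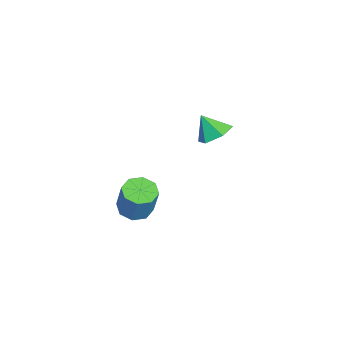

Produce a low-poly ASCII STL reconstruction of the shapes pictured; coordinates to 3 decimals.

solid 
facet normal -0.326 -0.154 -0.933
outer loop
vertex 2.908 -0.688 -0.315
vertex 2.441 -1.093 -0.085
vertex 2.478 -0.446 -0.205
endloop
endfacet
facet normal 0.413 0.864 -0.288
outer loop
vertex 2.908 -0.688 -0.315
vertex 2.478 -0.446 -0.205
vertex 3.345 -0.481 0.934
endloop
endfacet
facet normal 0.413 0.864 -0.288
outer loop
vertex 3.345 -0.481 0.934
vertex 2.478 -0.446 -0.205
vertex 2.916 -0.239 1.044
endloop
endfacet
facet normal 0.327 0.155 0.932
outer loop
vertex 3.345 -0.481 0.934
vertex 2.916 -0.239 1.044
vertex 2.879 -0.887 1.165
endloop
endfacet
facet normal -0.327 -0.154 -0.932
outer loop
vertex 2.478 -0.446 -0.205
vertex 2.441 -1.093 -0.085
vertex 2.027 -0.583 -0.024
endloop
endfacet
facet normal -0.308 0.950 -0.049
outer loop
vertex 2.478 -0.446 -0.205
vertex 2.027 -0.583 -0.024
vertex 2.916 -0.239 1.044
endloop
endfacet
facet normal -0.308 0.950 -0.049
outer loop
vertex 2.916 -0.239 1.044
vertex 2.027 -0.583 -0.024
vertex 2.465 -0.376 1.225
endloop
endfacet
facet normal 0.327 0.155 0.932
outer loop
vertex 2.916 -0.239 1.044
vertex 2.465 -0.376 1.225
vertex 2.879 -0.887 1.165
endloop
endfacet
facet normal -0.326 -0.153 -0.933
outer loop
vertex 2.027 -0.583 -0.024
vertex 2.441 -1.093 -0.085
vertex 1.818 -1.02 0.121
endloop
endfacet
facet normal -0.850 0.479 0.219
outer loop
vertex 2.027 -0.583 -0.024
vertex 1.818 -1.02 0.121
vertex 2.465 -0.376 1.225
endloop
endfacet
facet normal -0.850 0.479 0.218
outer loop
vertex 2.465 -0.376 1.225
vertex 1.818 -1.02 0.121
vertex 2.256 -0.813 1.371
endloop
endfacet
facet normal 0.327 0.155 0.932
outer loop
vertex 2.465 -0.376 1.225
vertex 2.256 -0.813 1.371
vertex 2.879 -0.887 1.165
endloop
endfacet
facet normal -0.327 -0.156 -0.932
outer loop
vertex 1.818 -1.02 0.121
vertex 2.441 -1.093 -0.085
vertex 1.975 -1.499 0.146
endloop
endfacet
facet normal -0.893 -0.274 0.358
outer loop
vertex 1.818 -1.02 0.121
vertex 1.975 -1.499 0.146
vertex 2.256 -0.813 1.371
endloop
endfacet
facet normal -0.893 -0.273 0.358
outer loop
vertex 2.256 -0.813 1.371
vertex 1.975 -1.499 0.146
vertex 2.412 -1.292 1.395
endloop
endfacet
facet normal 0.327 0.153 0.933
outer loop
vertex 2.256 -0.813 1.371
vertex 2.412 -1.292 1.395
vertex 2.879 -0.887 1.165
endloop
endfacet
facet normal -0.327 -0.155 -0.932
outer loop
vertex 1.975 -1.499 0.146
vertex 2.441 -1.093 -0.085
vertex 2.404 -1.741 0.036
endloop
endfacet
facet normal -0.413 -0.864 0.288
outer loop
vertex 1.975 -1.499 0.146
vertex 2.404 -1.741 0.036
vertex 2.412 -1.292 1.395
endloop
endfacet
facet normal -0.413 -0.864 0.288
outer loop
vertex 2.412 -1.292 1.395
vertex 2.404 -1.741 0.036
vertex 2.842 -1.534 1.285
endloop
endfacet
facet normal 0.326 0.154 0.933
outer loop
vertex 2.412 -1.292 1.395
vertex 2.842 -1.534 1.285
vertex 2.879 -0.887 1.165
endloop
endfacet
facet normal -0.327 -0.155 -0.932
outer loop
vertex 2.404 -1.741 0.036
vertex 2.441 -1.093 -0.085
vertex 2.855 -1.604 -0.145
endloop
endfacet
facet normal 0.308 -0.950 0.049
outer loop
vertex 2.404 -1.741 0.036
vertex 2.855 -1.604 -0.145
vertex 2.842 -1.534 1.285
endloop
endfacet
facet normal 0.308 -0.950 0.049
outer loop
vertex 2.842 -1.534 1.285
vertex 2.855 -1.604 -0.145
vertex 3.293 -1.397 1.104
endloop
endfacet
facet normal 0.327 0.154 0.932
outer loop
vertex 2.842 -1.534 1.285
vertex 3.293 -1.397 1.104
vertex 2.879 -0.887 1.165
endloop
endfacet
facet normal -0.327 -0.155 -0.932
outer loop
vertex 2.855 -1.604 -0.145
vertex 2.441 -1.093 -0.085
vertex 3.064 -1.167 -0.291
endloop
endfacet
facet normal 0.850 -0.479 -0.219
outer loop
vertex 2.855 -1.604 -0.145
vertex 3.064 -1.167 -0.291
vertex 3.293 -1.397 1.104
endloop
endfacet
facet normal 0.850 -0.479 -0.219
outer loop
vertex 3.293 -1.397 1.104
vertex 3.064 -1.167 -0.291
vertex 3.502 -0.96 0.959
endloop
endfacet
facet normal 0.326 0.153 0.933
outer loop
vertex 3.293 -1.397 1.104
vertex 3.502 -0.96 0.959
vertex 2.879 -0.887 1.165
endloop
endfacet
facet normal -0.327 -0.153 -0.933
outer loop
vertex 3.064 -1.167 -0.291
vertex 2.441 -1.093 -0.085
vertex 2.908 -0.688 -0.315
endloop
endfacet
facet normal 0.893 0.273 -0.358
outer loop
vertex 3.064 -1.167 -0.291
vertex 2.908 -0.688 -0.315
vertex 3.502 -0.96 0.959
endloop
endfacet
facet normal 0.893 0.274 -0.358
outer loop
vertex 3.502 -0.96 0.959
vertex 2.908 -0.688 -0.315
vertex 3.345 -0.481 0.934
endloop
endfacet
facet normal 0.327 0.156 0.932
outer loop
vertex 3.502 -0.96 0.959
vertex 3.345 -0.481 0.934
vertex 2.879 -0.887 1.165
endloop
endfacet
facet normal 0.261 0.530 -0.807
outer loop
vertex -1.212 1.97 0.948
vertex -1.816 1.713 0.584
vertex -1.86 2.345 0.985
endloop
endfacet
facet normal 0.225 0.297 0.928
outer loop
vertex -1.212 1.97 0.948
vertex -1.86 2.345 0.985
vertex -2.084 1.167 1.416
endloop
endfacet
facet normal 0.260 0.530 -0.807
outer loop
vertex -1.86 2.345 0.985
vertex -1.816 1.713 0.584
vertex -2.464 2.089 0.622
endloop
endfacet
facet normal -0.589 0.374 0.716
outer loop
vertex -1.86 2.345 0.985
vertex -2.464 2.089 0.622
vertex -2.084 1.167 1.416
endloop
endfacet
facet normal 0.260 0.530 -0.807
outer loop
vertex -2.464 2.089 0.622
vertex -1.816 1.713 0.584
vertex -2.42 1.456 0.221
endloop
endfacet
facet normal -0.954 -0.205 0.219
outer loop
vertex -2.464 2.089 0.622
vertex -2.42 1.456 0.221
vertex -2.084 1.167 1.416
endloop
endfacet
facet normal 0.259 0.531 -0.807
outer loop
vertex -2.42 1.456 0.221
vertex -1.816 1.713 0.584
vertex -1.771 1.081 0.183
endloop
endfacet
facet normal -0.502 -0.862 -0.067
outer loop
vertex -2.42 1.456 0.221
vertex -1.771 1.081 0.183
vertex -2.084 1.167 1.416
endloop
endfacet
facet normal 0.262 0.530 -0.806
outer loop
vertex -1.771 1.081 0.183
vertex -1.816 1.713 0.584
vertex -1.168 1.337 0.547
endloop
endfacet
facet normal 0.311 -0.939 0.145
outer loop
vertex -1.771 1.081 0.183
vertex -1.168 1.337 0.547
vertex -2.084 1.167 1.416
endloop
endfacet
facet normal 0.261 0.529 -0.807
outer loop
vertex -1.168 1.337 0.547
vertex -1.816 1.713 0.584
vertex -1.212 1.97 0.948
endloop
endfacet
facet normal 0.676 -0.360 0.643
outer loop
vertex -1.168 1.337 0.547
vertex -1.212 1.97 0.948
vertex -2.084 1.167 1.416
endloop
endfacet

endsolid


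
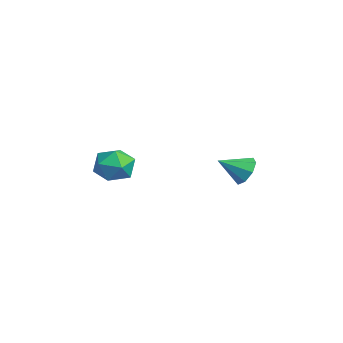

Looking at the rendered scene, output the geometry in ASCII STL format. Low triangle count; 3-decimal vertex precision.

solid 
facet normal 0.053 0.861 -0.506
outer loop
vertex -2.912 4.752 2.833
vertex -3.338 4.364 2.128
vertex -3.604 4.817 2.871
endloop
endfacet
facet normal 0.058 0.039 0.998
outer loop
vertex -2.912 4.752 2.833
vertex -3.604 4.817 2.871
vertex -3.422 2.996 2.932
endloop
endfacet
facet normal 0.054 0.861 -0.506
outer loop
vertex -3.604 4.817 2.871
vertex -3.338 4.364 2.128
vertex -4.14 4.617 2.473
endloop
endfacet
facet normal -0.588 -0.032 0.808
outer loop
vertex -3.604 4.817 2.871
vertex -4.14 4.617 2.473
vertex -3.422 2.996 2.932
endloop
endfacet
facet normal 0.054 0.861 -0.506
outer loop
vertex -4.14 4.617 2.473
vertex -3.338 4.364 2.128
vertex -4.206 4.269 1.874
endloop
endfacet
facet normal -0.904 -0.320 0.285
outer loop
vertex -4.14 4.617 2.473
vertex -4.206 4.269 1.874
vertex -3.422 2.996 2.932
endloop
endfacet
facet normal 0.054 0.861 -0.505
outer loop
vertex -4.206 4.269 1.874
vertex -3.338 4.364 2.128
vertex -3.763 3.977 1.423
endloop
endfacet
facet normal -0.705 -0.657 -0.268
outer loop
vertex -4.206 4.269 1.874
vertex -3.763 3.977 1.423
vertex -3.422 2.996 2.932
endloop
endfacet
facet normal 0.053 0.861 -0.505
outer loop
vertex -3.763 3.977 1.423
vertex -3.338 4.364 2.128
vertex -3.071 3.912 1.385
endloop
endfacet
facet normal -0.108 -0.844 -0.525
outer loop
vertex -3.763 3.977 1.423
vertex -3.071 3.912 1.385
vertex -3.422 2.996 2.932
endloop
endfacet
facet normal 0.053 0.861 -0.505
outer loop
vertex -3.071 3.912 1.385
vertex -3.338 4.364 2.128
vertex -2.535 4.112 1.782
endloop
endfacet
facet normal 0.537 -0.773 -0.336
outer loop
vertex -3.071 3.912 1.385
vertex -2.535 4.112 1.782
vertex -3.422 2.996 2.932
endloop
endfacet
facet normal 0.053 0.861 -0.505
outer loop
vertex -2.535 4.112 1.782
vertex -3.338 4.364 2.128
vertex -2.469 4.46 2.382
endloop
endfacet
facet normal 0.854 -0.485 0.188
outer loop
vertex -2.535 4.112 1.782
vertex -2.469 4.46 2.382
vertex -3.422 2.996 2.932
endloop
endfacet
facet normal 0.053 0.861 -0.506
outer loop
vertex -2.469 4.46 2.382
vertex -3.338 4.364 2.128
vertex -2.912 4.752 2.833
endloop
endfacet
facet normal 0.656 -0.149 0.740
outer loop
vertex -2.469 4.46 2.382
vertex -2.912 4.752 2.833
vertex -3.422 2.996 2.932
endloop
endfacet
facet normal 0.113 0.966 -0.234
outer loop
vertex -2.375 -1.499 2.689
vertex -3.45 -1.307 2.961
vertex -2.646 -1.212 3.743
endloop
endfacet
facet normal 0.727 0.687 0.000
outer loop
vertex -2.375 -1.499 2.689
vertex -2.646 -1.212 3.743
vertex -1.884 -2.019 3.558
endloop
endfacet
facet normal 0.895 0.137 -0.424
outer loop
vertex -2.375 -1.499 2.689
vertex -1.884 -2.019 3.558
vertex -2.217 -2.612 2.662
endloop
endfacet
facet normal 0.386 0.077 -0.919
outer loop
vertex -2.375 -1.499 2.689
vertex -2.217 -2.612 2.662
vertex -3.185 -2.172 2.293
endloop
endfacet
facet normal -0.098 0.589 -0.802
outer loop
vertex -2.375 -1.499 2.689
vertex -3.185 -2.172 2.293
vertex -3.45 -1.307 2.961
endloop
endfacet
facet normal 0.617 0.432 0.657
outer loop
vertex -1.884 -2.019 3.558
vertex -2.646 -1.212 3.743
vertex -2.655 -2.148 4.367
endloop
endfacet
facet normal -0.376 0.884 0.279
outer loop
vertex -2.646 -1.212 3.743
vertex -3.45 -1.307 2.961
vertex -3.623 -1.708 3.998
endloop
endfacet
facet normal -0.718 0.274 -0.640
outer loop
vertex -3.45 -1.307 2.961
vertex -3.185 -2.172 2.293
vertex -3.956 -2.301 3.102
endloop
endfacet
facet normal 0.065 -0.554 -0.830
outer loop
vertex -3.185 -2.172 2.293
vertex -2.217 -2.612 2.662
vertex -3.194 -3.108 2.917
endloop
endfacet
facet normal 0.889 -0.457 -0.028
outer loop
vertex -2.217 -2.612 2.662
vertex -1.884 -2.019 3.558
vertex -2.39 -3.013 3.699
endloop
endfacet
facet normal -0.386 -0.077 0.919
outer loop
vertex -3.465 -2.821 3.971
vertex -2.655 -2.148 4.367
vertex -3.623 -1.708 3.998
endloop
endfacet
facet normal -0.895 -0.137 0.424
outer loop
vertex -3.465 -2.821 3.971
vertex -3.623 -1.708 3.998
vertex -3.956 -2.301 3.102
endloop
endfacet
facet normal -0.727 -0.687 -0.000
outer loop
vertex -3.465 -2.821 3.971
vertex -3.956 -2.301 3.102
vertex -3.194 -3.108 2.917
endloop
endfacet
facet normal -0.113 -0.966 0.234
outer loop
vertex -3.465 -2.821 3.971
vertex -3.194 -3.108 2.917
vertex -2.39 -3.013 3.699
endloop
endfacet
facet normal 0.098 -0.589 0.802
outer loop
vertex -3.465 -2.821 3.971
vertex -2.39 -3.013 3.699
vertex -2.655 -2.148 4.367
endloop
endfacet
facet normal -0.065 0.554 0.830
outer loop
vertex -3.623 -1.708 3.998
vertex -2.655 -2.148 4.367
vertex -2.646 -1.212 3.743
endloop
endfacet
facet normal -0.889 0.457 0.028
outer loop
vertex -3.956 -2.301 3.102
vertex -3.623 -1.708 3.998
vertex -3.45 -1.307 2.961
endloop
endfacet
facet normal -0.617 -0.432 -0.657
outer loop
vertex -3.194 -3.108 2.917
vertex -3.956 -2.301 3.102
vertex -3.185 -2.172 2.293
endloop
endfacet
facet normal 0.376 -0.884 -0.279
outer loop
vertex -2.39 -3.013 3.699
vertex -3.194 -3.108 2.917
vertex -2.217 -2.612 2.662
endloop
endfacet
facet normal 0.718 -0.274 0.640
outer loop
vertex -2.655 -2.148 4.367
vertex -2.39 -3.013 3.699
vertex -1.884 -2.019 3.558
endloop
endfacet

endsolid


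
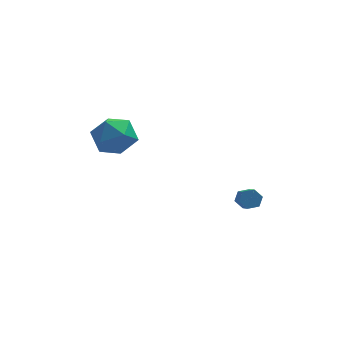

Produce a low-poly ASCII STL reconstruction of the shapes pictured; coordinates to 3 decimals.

solid 
facet normal -0.009 0.803 -0.596
outer loop
vertex 2.738 1.015 -4.107
vertex 2.382 1.27 -3.758
vertex 2.934 1.329 -3.687
endloop
endfacet
facet normal 0.937 -0.202 -0.286
outer loop
vertex 2.738 1.015 -4.107
vertex 2.934 1.329 -3.687
vertex 2.754 -0.325 -3.111
endloop
endfacet
facet normal 0.936 -0.202 -0.288
outer loop
vertex 2.754 -0.325 -3.111
vertex 2.934 1.329 -3.687
vertex 2.951 -0.011 -2.691
endloop
endfacet
facet normal 0.009 -0.803 0.596
outer loop
vertex 2.754 -0.325 -3.111
vertex 2.951 -0.011 -2.691
vertex 2.398 -0.07 -2.762
endloop
endfacet
facet normal -0.009 0.803 -0.596
outer loop
vertex 2.934 1.329 -3.687
vertex 2.382 1.27 -3.758
vertex 2.578 1.584 -3.338
endloop
endfacet
facet normal 0.772 0.386 0.506
outer loop
vertex 2.934 1.329 -3.687
vertex 2.578 1.584 -3.338
vertex 2.951 -0.011 -2.691
endloop
endfacet
facet normal 0.772 0.386 0.506
outer loop
vertex 2.951 -0.011 -2.691
vertex 2.578 1.584 -3.338
vertex 2.595 0.244 -2.342
endloop
endfacet
facet normal 0.009 -0.803 0.596
outer loop
vertex 2.951 -0.011 -2.691
vertex 2.595 0.244 -2.342
vertex 2.398 -0.07 -2.762
endloop
endfacet
facet normal -0.009 0.803 -0.596
outer loop
vertex 2.578 1.584 -3.338
vertex 2.382 1.27 -3.758
vertex 2.026 1.525 -3.409
endloop
endfacet
facet normal -0.165 0.587 0.793
outer loop
vertex 2.578 1.584 -3.338
vertex 2.026 1.525 -3.409
vertex 2.595 0.244 -2.342
endloop
endfacet
facet normal -0.164 0.587 0.793
outer loop
vertex 2.595 0.244 -2.342
vertex 2.026 1.525 -3.409
vertex 2.042 0.185 -2.413
endloop
endfacet
facet normal 0.009 -0.803 0.596
outer loop
vertex 2.595 0.244 -2.342
vertex 2.042 0.185 -2.413
vertex 2.398 -0.07 -2.762
endloop
endfacet
facet normal -0.009 0.803 -0.596
outer loop
vertex 2.026 1.525 -3.409
vertex 2.382 1.27 -3.758
vertex 1.829 1.211 -3.829
endloop
endfacet
facet normal -0.936 0.203 0.288
outer loop
vertex 2.026 1.525 -3.409
vertex 1.829 1.211 -3.829
vertex 2.042 0.185 -2.413
endloop
endfacet
facet normal -0.937 0.201 0.287
outer loop
vertex 2.042 0.185 -2.413
vertex 1.829 1.211 -3.829
vertex 1.846 -0.129 -2.833
endloop
endfacet
facet normal 0.009 -0.803 0.596
outer loop
vertex 2.042 0.185 -2.413
vertex 1.846 -0.129 -2.833
vertex 2.398 -0.07 -2.762
endloop
endfacet
facet normal -0.009 0.803 -0.596
outer loop
vertex 1.829 1.211 -3.829
vertex 2.382 1.27 -3.758
vertex 2.185 0.956 -4.178
endloop
endfacet
facet normal -0.772 -0.386 -0.506
outer loop
vertex 1.829 1.211 -3.829
vertex 2.185 0.956 -4.178
vertex 1.846 -0.129 -2.833
endloop
endfacet
facet normal -0.772 -0.386 -0.506
outer loop
vertex 1.846 -0.129 -2.833
vertex 2.185 0.956 -4.178
vertex 2.202 -0.384 -3.182
endloop
endfacet
facet normal 0.009 -0.803 0.596
outer loop
vertex 1.846 -0.129 -2.833
vertex 2.202 -0.384 -3.182
vertex 2.398 -0.07 -2.762
endloop
endfacet
facet normal -0.009 0.803 -0.596
outer loop
vertex 2.185 0.956 -4.178
vertex 2.382 1.27 -3.758
vertex 2.738 1.015 -4.107
endloop
endfacet
facet normal 0.164 -0.587 -0.793
outer loop
vertex 2.185 0.956 -4.178
vertex 2.738 1.015 -4.107
vertex 2.202 -0.384 -3.182
endloop
endfacet
facet normal 0.165 -0.587 -0.793
outer loop
vertex 2.202 -0.384 -3.182
vertex 2.738 1.015 -4.107
vertex 2.754 -0.325 -3.111
endloop
endfacet
facet normal 0.009 -0.803 0.596
outer loop
vertex 2.202 -0.384 -3.182
vertex 2.754 -0.325 -3.111
vertex 2.398 -0.07 -2.762
endloop
endfacet
facet normal 0.042 0.441 0.896
outer loop
vertex -3.866 2.936 1.141
vertex -4.054 1.887 1.666
vertex -2.945 2.246 1.437
endloop
endfacet
facet normal 0.452 0.785 0.424
outer loop
vertex -3.866 2.936 1.141
vertex -2.945 2.246 1.437
vertex -2.951 2.813 0.393
endloop
endfacet
facet normal 0.037 0.992 -0.118
outer loop
vertex -3.866 2.936 1.141
vertex -2.951 2.813 0.393
vertex -4.064 2.805 -0.023
endloop
endfacet
facet normal -0.629 0.777 0.020
outer loop
vertex -3.866 2.936 1.141
vertex -4.064 2.805 -0.023
vertex -4.746 2.233 0.764
endloop
endfacet
facet normal -0.625 0.436 0.647
outer loop
vertex -3.866 2.936 1.141
vertex -4.746 2.233 0.764
vertex -4.054 1.887 1.666
endloop
endfacet
facet normal 0.932 0.321 0.169
outer loop
vertex -2.951 2.813 0.393
vertex -2.945 2.246 1.437
vertex -2.574 1.687 0.456
endloop
endfacet
facet normal 0.269 -0.234 0.934
outer loop
vertex -2.945 2.246 1.437
vertex -4.054 1.887 1.666
vertex -3.256 1.115 1.243
endloop
endfacet
facet normal -0.812 -0.242 0.530
outer loop
vertex -4.054 1.887 1.666
vertex -4.746 2.233 0.764
vertex -4.369 1.107 0.827
endloop
endfacet
facet normal -0.818 0.308 -0.485
outer loop
vertex -4.746 2.233 0.764
vertex -4.064 2.805 -0.023
vertex -4.375 1.674 -0.217
endloop
endfacet
facet normal 0.260 0.657 -0.708
outer loop
vertex -4.064 2.805 -0.023
vertex -2.951 2.813 0.393
vertex -3.266 2.033 -0.446
endloop
endfacet
facet normal 0.629 -0.777 -0.020
outer loop
vertex -3.454 0.984 0.079
vertex -2.574 1.687 0.456
vertex -3.256 1.115 1.243
endloop
endfacet
facet normal -0.037 -0.992 0.118
outer loop
vertex -3.454 0.984 0.079
vertex -3.256 1.115 1.243
vertex -4.369 1.107 0.827
endloop
endfacet
facet normal -0.452 -0.785 -0.424
outer loop
vertex -3.454 0.984 0.079
vertex -4.369 1.107 0.827
vertex -4.375 1.674 -0.217
endloop
endfacet
facet normal -0.042 -0.441 -0.896
outer loop
vertex -3.454 0.984 0.079
vertex -4.375 1.674 -0.217
vertex -3.266 2.033 -0.446
endloop
endfacet
facet normal 0.625 -0.436 -0.647
outer loop
vertex -3.454 0.984 0.079
vertex -3.266 2.033 -0.446
vertex -2.574 1.687 0.456
endloop
endfacet
facet normal 0.818 -0.308 0.485
outer loop
vertex -3.256 1.115 1.243
vertex -2.574 1.687 0.456
vertex -2.945 2.246 1.437
endloop
endfacet
facet normal -0.260 -0.657 0.708
outer loop
vertex -4.369 1.107 0.827
vertex -3.256 1.115 1.243
vertex -4.054 1.887 1.666
endloop
endfacet
facet normal -0.932 -0.321 -0.169
outer loop
vertex -4.375 1.674 -0.217
vertex -4.369 1.107 0.827
vertex -4.746 2.233 0.764
endloop
endfacet
facet normal -0.269 0.234 -0.934
outer loop
vertex -3.266 2.033 -0.446
vertex -4.375 1.674 -0.217
vertex -4.064 2.805 -0.023
endloop
endfacet
facet normal 0.812 0.242 -0.530
outer loop
vertex -2.574 1.687 0.456
vertex -3.266 2.033 -0.446
vertex -2.951 2.813 0.393
endloop
endfacet

endsolid
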